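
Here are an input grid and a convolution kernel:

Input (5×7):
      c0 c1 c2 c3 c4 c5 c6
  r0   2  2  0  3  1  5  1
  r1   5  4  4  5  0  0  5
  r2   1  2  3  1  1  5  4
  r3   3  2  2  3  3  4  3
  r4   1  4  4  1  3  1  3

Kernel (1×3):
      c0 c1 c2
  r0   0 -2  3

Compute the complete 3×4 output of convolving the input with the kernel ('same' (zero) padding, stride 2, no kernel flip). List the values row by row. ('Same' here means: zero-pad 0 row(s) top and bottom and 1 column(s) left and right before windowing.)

Output[0,0]: The receptive field on the zero-padded input at this output position is [0 2 2]. Elementwise product with the kernel and sum: 2·-2 + 2·3.
Output[0,1]: The receptive field on the zero-padded input at this output position is [2 0 3]. Elementwise product with the kernel and sum: 0·-2 + 3·3.

2 9 13 -2
4 -3 13 -8
10 -5 -3 -6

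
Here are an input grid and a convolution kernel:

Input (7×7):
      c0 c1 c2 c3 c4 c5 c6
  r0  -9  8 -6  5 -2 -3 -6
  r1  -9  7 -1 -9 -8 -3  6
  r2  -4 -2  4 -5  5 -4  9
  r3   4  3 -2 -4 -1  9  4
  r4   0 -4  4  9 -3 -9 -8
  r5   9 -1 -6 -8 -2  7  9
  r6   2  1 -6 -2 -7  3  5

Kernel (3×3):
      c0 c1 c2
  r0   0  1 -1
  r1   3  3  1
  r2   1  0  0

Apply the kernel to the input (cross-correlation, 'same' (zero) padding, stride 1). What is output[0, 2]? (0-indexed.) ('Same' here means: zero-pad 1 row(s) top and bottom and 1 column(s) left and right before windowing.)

18

The receptive field on the zero-padded input at this output position is [0 0 0 / 8 -6 5 / 7 -1 -9]. Elementwise product with the kernel and sum: 0·1 + 0·-1 + 8·3 + -6·3 + 5·1 + 7·1.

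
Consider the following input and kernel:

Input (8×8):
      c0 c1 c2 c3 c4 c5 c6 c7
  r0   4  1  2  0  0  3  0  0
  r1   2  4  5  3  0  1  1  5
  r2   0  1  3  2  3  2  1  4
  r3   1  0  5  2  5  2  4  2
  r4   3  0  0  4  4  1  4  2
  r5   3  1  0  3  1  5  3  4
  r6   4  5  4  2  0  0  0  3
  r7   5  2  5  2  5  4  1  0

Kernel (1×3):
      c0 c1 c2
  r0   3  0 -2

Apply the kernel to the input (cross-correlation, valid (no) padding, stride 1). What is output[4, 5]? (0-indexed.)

-1

The receptive field on the input at this output position is [1 4 2]. Elementwise product with the kernel and sum: 1·3 + 2·-2.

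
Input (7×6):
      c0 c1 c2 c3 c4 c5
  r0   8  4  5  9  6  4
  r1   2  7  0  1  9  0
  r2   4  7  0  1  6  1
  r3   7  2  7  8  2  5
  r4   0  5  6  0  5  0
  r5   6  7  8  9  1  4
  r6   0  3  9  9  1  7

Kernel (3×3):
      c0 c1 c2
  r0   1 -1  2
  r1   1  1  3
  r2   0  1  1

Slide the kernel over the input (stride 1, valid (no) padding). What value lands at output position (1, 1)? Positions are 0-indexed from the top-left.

34

The receptive field on the input at this output position is [7 0 1 / 7 0 1 / 2 7 8]. Elementwise product with the kernel and sum: 7·1 + 0·-1 + 1·2 + 7·1 + 0·1 + 1·3 + 7·1 + 8·1.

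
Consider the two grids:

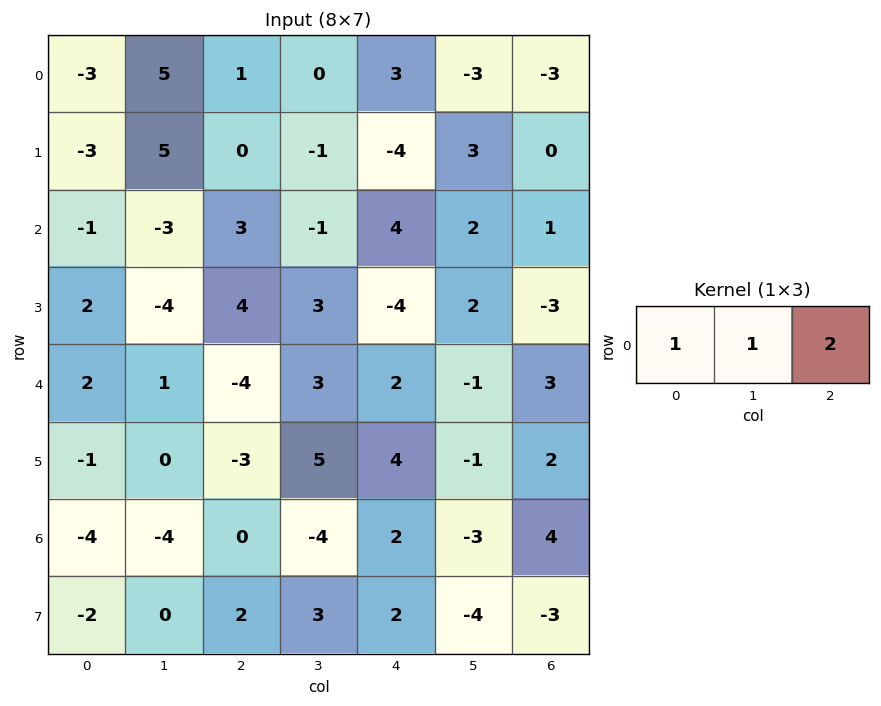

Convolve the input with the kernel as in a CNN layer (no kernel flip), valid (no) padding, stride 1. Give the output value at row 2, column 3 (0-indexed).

The receptive field on the input at this output position is [-1 4 2]. Elementwise product with the kernel and sum: -1·1 + 4·1 + 2·2.

7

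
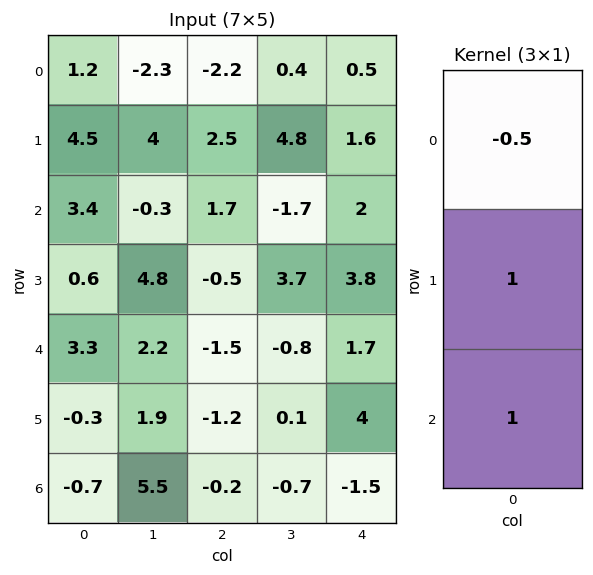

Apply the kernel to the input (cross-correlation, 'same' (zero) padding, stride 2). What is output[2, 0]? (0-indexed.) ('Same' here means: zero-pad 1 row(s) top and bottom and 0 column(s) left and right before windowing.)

2.7

The receptive field on the zero-padded input at this output position is [0.6 / 3.3 / -0.3]. Elementwise product with the kernel and sum: 0.6·-0.5 + 3.3·1 + -0.3·1.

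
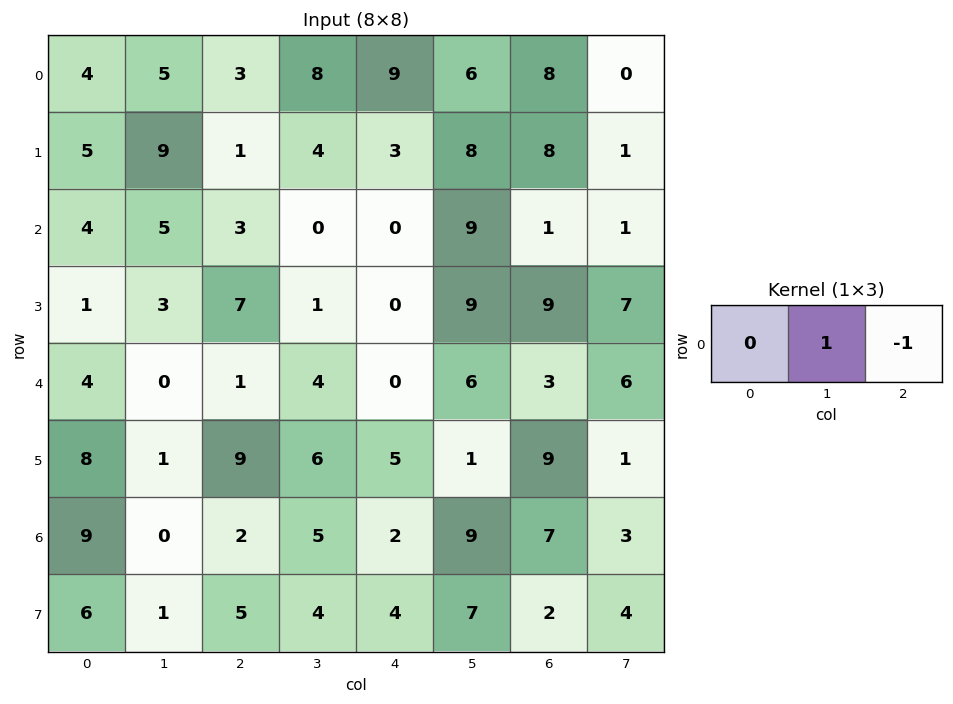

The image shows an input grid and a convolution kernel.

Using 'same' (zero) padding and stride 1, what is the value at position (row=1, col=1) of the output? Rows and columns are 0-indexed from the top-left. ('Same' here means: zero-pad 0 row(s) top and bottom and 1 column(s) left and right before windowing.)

The receptive field on the zero-padded input at this output position is [5 9 1]. Elementwise product with the kernel and sum: 9·1 + 1·-1.

8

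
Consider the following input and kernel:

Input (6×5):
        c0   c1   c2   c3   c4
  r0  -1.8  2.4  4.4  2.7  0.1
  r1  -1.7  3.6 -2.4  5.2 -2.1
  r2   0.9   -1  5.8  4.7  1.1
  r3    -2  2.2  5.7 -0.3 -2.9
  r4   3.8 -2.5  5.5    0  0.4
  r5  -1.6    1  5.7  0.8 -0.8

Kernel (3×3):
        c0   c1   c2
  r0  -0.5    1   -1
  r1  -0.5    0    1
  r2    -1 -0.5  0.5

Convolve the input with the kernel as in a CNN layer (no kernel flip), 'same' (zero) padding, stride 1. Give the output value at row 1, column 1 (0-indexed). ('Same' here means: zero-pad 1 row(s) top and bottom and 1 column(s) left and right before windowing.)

-0.15

The receptive field on the zero-padded input at this output position is [-1.8 2.4 4.4 / -1.7 3.6 -2.4 / 0.9 -1 5.8]. Elementwise product with the kernel and sum: -1.8·-0.5 + 2.4·1 + 4.4·-1 + -1.7·-0.5 + -2.4·1 + 0.9·-1 + -1·-0.5 + 5.8·0.5.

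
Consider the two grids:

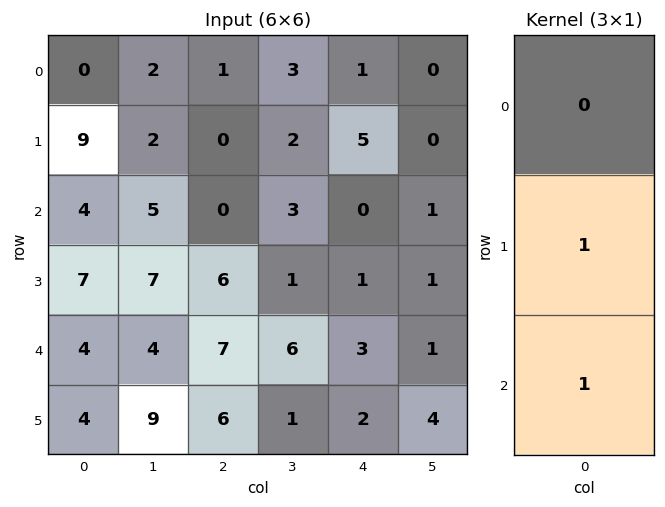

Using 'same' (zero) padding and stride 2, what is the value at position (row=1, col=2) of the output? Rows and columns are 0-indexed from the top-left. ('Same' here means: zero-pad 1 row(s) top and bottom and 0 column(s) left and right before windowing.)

The receptive field on the zero-padded input at this output position is [5 / 0 / 1]. Elementwise product with the kernel and sum: 0·1 + 1·1.

1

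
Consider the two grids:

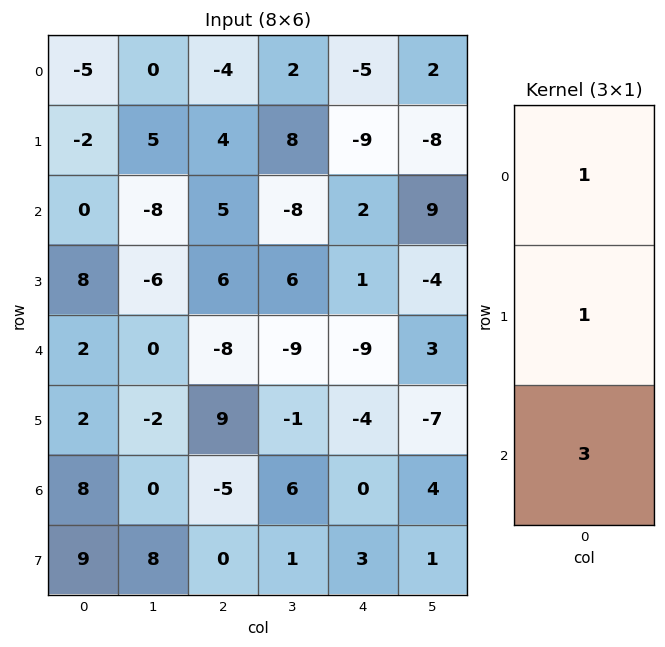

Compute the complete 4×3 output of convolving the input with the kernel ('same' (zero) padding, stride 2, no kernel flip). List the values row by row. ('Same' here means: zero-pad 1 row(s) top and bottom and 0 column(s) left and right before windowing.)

-11 8 -32
22 27 -4
16 25 -20
37 4 5

Output[0,0]: The receptive field on the zero-padded input at this output position is [0 / -5 / -2]. Elementwise product with the kernel and sum: 0·1 + -5·1 + -2·3.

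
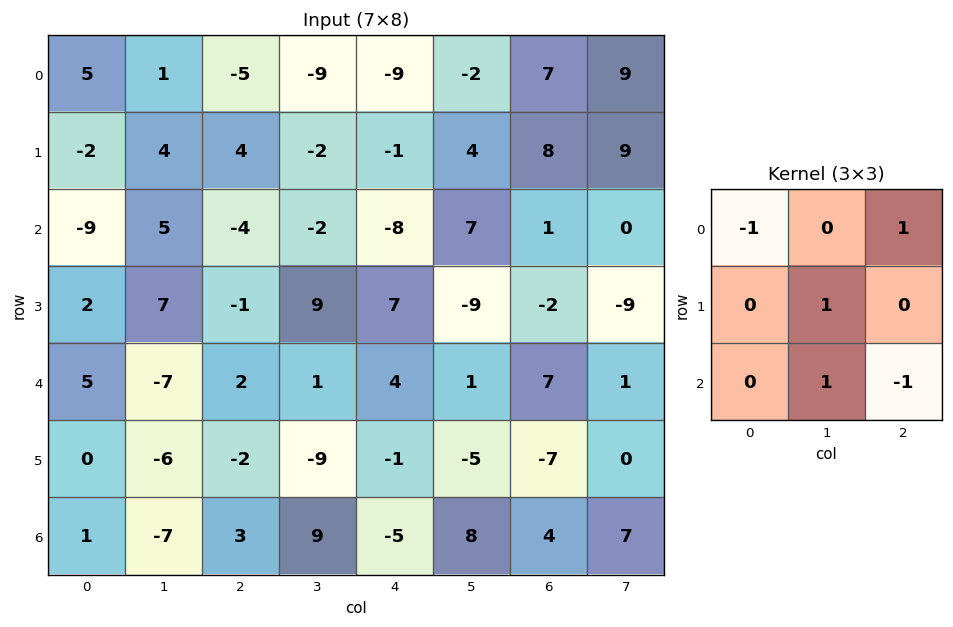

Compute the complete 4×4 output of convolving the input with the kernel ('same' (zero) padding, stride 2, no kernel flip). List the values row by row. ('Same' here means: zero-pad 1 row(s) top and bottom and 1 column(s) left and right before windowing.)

-1 1 -14 6
-10 -20 14 13
18 11 -10 0
-5 0 -1 9

Output[0,0]: The receptive field on the zero-padded input at this output position is [0 0 0 / 0 5 1 / 0 -2 4]. Elementwise product with the kernel and sum: 0·-1 + 0·1 + 5·1 + -2·1 + 4·-1.
Output[0,1]: The receptive field on the zero-padded input at this output position is [0 0 0 / 1 -5 -9 / 4 4 -2]. Elementwise product with the kernel and sum: 0·-1 + 0·1 + -5·1 + 4·1 + -2·-1.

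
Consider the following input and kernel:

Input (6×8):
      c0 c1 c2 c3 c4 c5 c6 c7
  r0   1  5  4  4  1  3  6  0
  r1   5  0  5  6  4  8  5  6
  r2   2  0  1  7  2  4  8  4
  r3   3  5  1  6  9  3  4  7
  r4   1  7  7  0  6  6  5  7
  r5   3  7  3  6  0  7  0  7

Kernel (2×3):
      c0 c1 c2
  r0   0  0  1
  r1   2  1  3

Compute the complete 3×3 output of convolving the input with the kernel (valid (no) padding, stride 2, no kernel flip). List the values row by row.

Output[0,0]: The receptive field on the input at this output position is [1 5 4 / 5 0 5]. Elementwise product with the kernel and sum: 4·1 + 5·2 + 0·1 + 5·3.
Output[0,1]: The receptive field on the input at this output position is [4 4 1 / 5 6 4]. Elementwise product with the kernel and sum: 1·1 + 5·2 + 6·1 + 4·3.

29 29 37
15 37 41
29 18 12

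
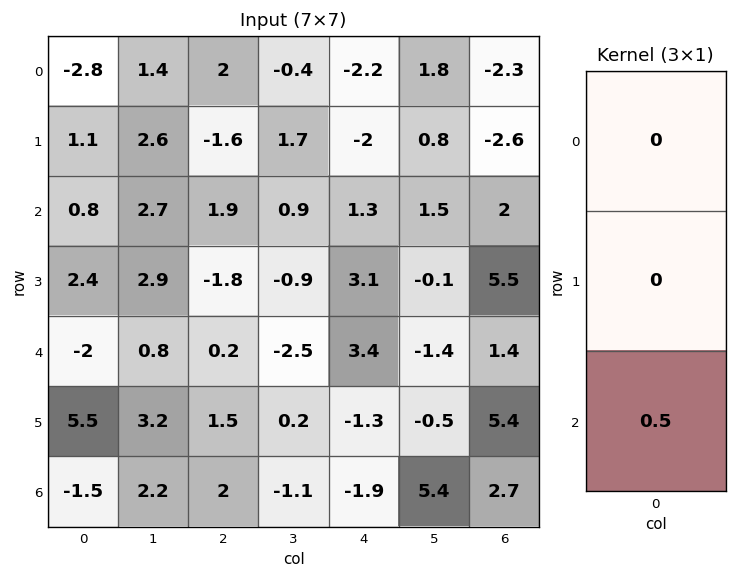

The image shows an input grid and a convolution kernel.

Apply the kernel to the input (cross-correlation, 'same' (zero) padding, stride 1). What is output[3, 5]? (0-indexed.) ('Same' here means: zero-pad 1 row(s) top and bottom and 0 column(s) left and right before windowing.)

-0.7

The receptive field on the zero-padded input at this output position is [1.5 / -0.1 / -1.4]. Elementwise product with the kernel and sum: -1.4·0.5.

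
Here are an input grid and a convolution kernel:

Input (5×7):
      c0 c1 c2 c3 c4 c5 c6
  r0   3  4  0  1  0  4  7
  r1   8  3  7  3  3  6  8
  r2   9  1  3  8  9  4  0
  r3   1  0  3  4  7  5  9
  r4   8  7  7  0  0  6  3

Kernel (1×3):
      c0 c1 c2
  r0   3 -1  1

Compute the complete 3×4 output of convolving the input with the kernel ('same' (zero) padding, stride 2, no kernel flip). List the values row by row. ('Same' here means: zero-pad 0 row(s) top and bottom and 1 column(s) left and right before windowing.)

1 13 7 5
-8 8 19 12
-1 14 6 15

Output[0,0]: The receptive field on the zero-padded input at this output position is [0 3 4]. Elementwise product with the kernel and sum: 0·3 + 3·-1 + 4·1.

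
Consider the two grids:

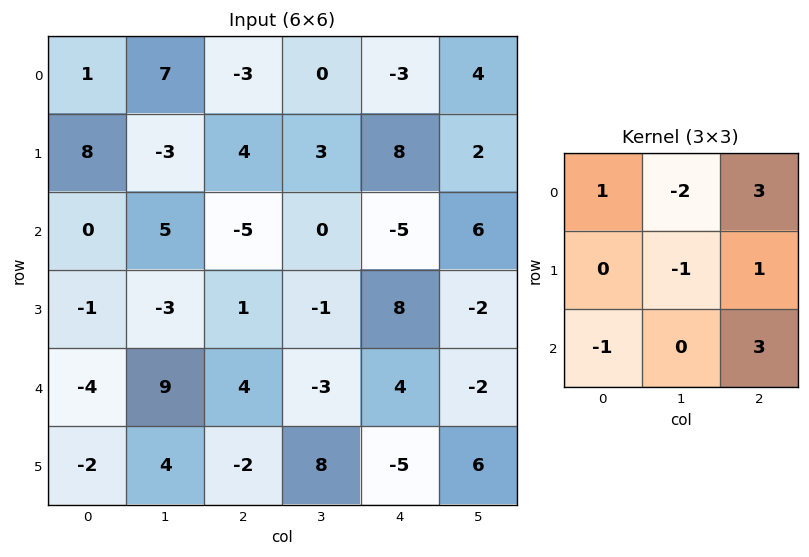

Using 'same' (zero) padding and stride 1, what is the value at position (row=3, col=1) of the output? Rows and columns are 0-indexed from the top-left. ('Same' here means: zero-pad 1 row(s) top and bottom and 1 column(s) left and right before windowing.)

The receptive field on the zero-padded input at this output position is [0 5 -5 / -1 -3 1 / -4 9 4]. Elementwise product with the kernel and sum: 0·1 + 5·-2 + -5·3 + -3·-1 + 1·1 + -4·-1 + 4·3.

-5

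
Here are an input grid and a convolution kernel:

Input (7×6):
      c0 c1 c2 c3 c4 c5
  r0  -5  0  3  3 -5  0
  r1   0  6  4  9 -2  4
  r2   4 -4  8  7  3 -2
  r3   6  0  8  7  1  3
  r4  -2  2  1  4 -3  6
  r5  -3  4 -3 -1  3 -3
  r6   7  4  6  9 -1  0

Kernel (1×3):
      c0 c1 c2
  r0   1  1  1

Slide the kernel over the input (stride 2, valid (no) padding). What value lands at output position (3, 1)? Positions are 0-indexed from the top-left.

The receptive field on the input at this output position is [6 9 -1]. Elementwise product with the kernel and sum: 6·1 + 9·1 + -1·1.

14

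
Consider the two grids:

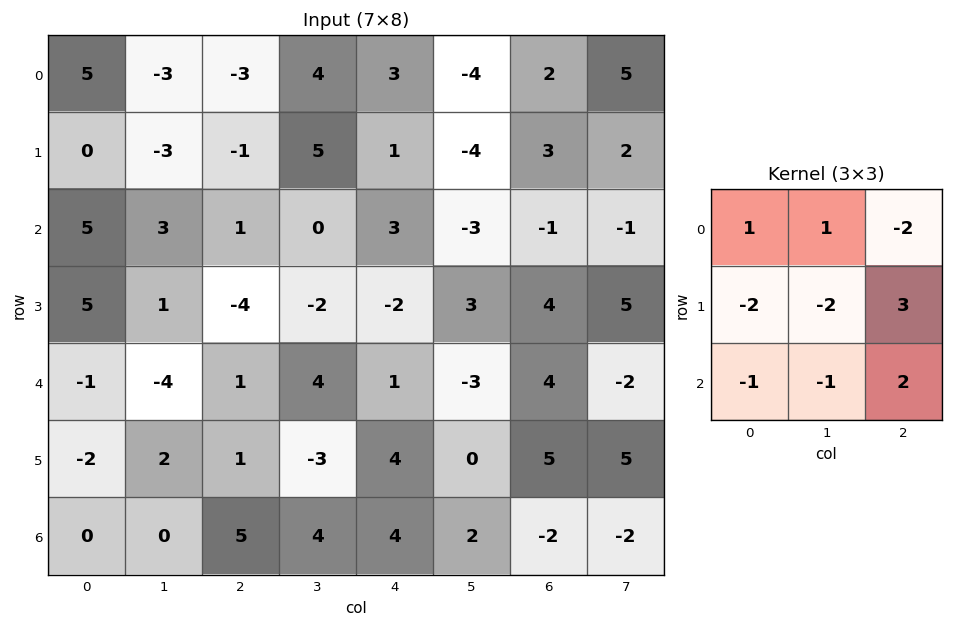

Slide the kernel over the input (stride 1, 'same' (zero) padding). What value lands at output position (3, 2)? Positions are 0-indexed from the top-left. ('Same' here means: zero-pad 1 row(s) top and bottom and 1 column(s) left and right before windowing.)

The receptive field on the zero-padded input at this output position is [3 1 0 / 1 -4 -2 / -4 1 4]. Elementwise product with the kernel and sum: 3·1 + 1·1 + 0·-2 + 1·-2 + -4·-2 + -2·3 + -4·-1 + 1·-1 + 4·2.

15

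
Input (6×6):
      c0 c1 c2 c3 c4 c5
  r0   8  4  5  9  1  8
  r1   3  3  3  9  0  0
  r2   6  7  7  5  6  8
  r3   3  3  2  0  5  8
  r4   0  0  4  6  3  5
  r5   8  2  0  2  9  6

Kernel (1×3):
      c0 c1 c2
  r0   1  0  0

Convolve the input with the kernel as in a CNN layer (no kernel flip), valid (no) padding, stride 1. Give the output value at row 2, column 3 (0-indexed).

The receptive field on the input at this output position is [5 6 8]. Elementwise product with the kernel and sum: 5·1.

5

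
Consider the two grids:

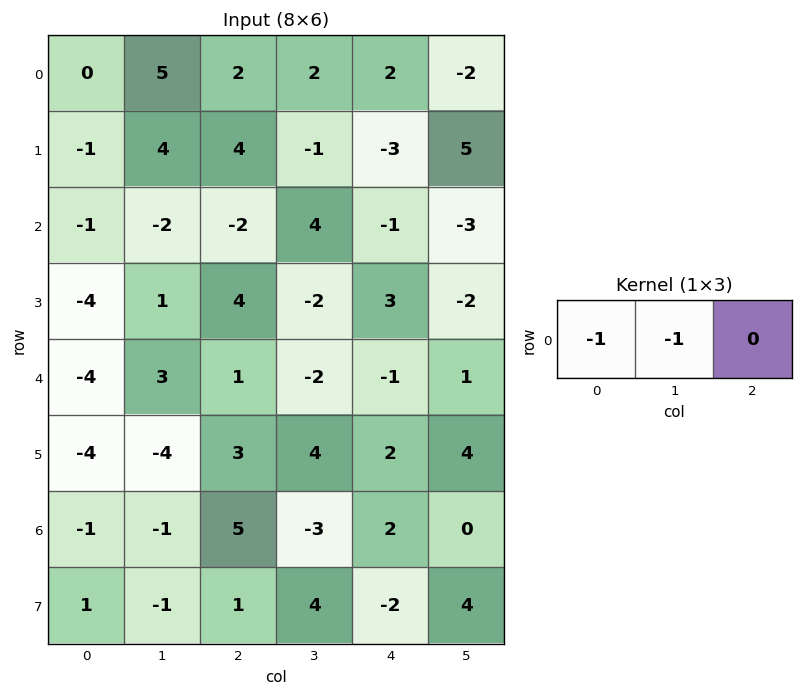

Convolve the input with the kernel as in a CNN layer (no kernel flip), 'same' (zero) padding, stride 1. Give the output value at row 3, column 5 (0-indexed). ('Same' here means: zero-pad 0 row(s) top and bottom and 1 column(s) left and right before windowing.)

-1

The receptive field on the zero-padded input at this output position is [3 -2 0]. Elementwise product with the kernel and sum: 3·-1 + -2·-1.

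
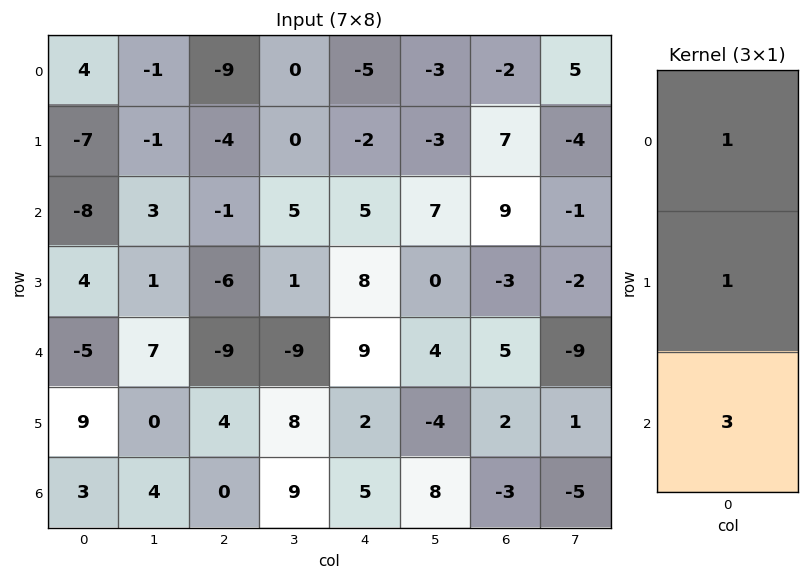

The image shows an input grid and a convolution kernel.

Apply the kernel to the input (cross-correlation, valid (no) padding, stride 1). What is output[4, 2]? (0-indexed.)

The receptive field on the input at this output position is [-9 / 4 / 0]. Elementwise product with the kernel and sum: -9·1 + 4·1 + 0·3.

-5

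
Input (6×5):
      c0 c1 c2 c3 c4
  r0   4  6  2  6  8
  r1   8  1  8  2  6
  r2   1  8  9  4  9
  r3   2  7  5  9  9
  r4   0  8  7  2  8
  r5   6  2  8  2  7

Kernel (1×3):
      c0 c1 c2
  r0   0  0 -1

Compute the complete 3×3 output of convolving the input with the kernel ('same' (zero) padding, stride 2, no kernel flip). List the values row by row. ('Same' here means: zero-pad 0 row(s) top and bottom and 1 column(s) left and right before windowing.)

Output[0,0]: The receptive field on the zero-padded input at this output position is [0 4 6]. Elementwise product with the kernel and sum: 6·-1.

-6 -6 0
-8 -4 0
-8 -2 0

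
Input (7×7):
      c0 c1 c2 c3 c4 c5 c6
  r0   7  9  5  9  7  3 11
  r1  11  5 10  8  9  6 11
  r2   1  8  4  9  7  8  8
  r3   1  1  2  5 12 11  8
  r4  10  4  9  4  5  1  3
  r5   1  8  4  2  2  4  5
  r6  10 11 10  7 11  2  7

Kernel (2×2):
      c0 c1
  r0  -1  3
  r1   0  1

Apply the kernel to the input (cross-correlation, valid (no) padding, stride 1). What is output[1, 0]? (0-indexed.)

12

The receptive field on the input at this output position is [11 5 / 1 8]. Elementwise product with the kernel and sum: 11·-1 + 5·3 + 8·1.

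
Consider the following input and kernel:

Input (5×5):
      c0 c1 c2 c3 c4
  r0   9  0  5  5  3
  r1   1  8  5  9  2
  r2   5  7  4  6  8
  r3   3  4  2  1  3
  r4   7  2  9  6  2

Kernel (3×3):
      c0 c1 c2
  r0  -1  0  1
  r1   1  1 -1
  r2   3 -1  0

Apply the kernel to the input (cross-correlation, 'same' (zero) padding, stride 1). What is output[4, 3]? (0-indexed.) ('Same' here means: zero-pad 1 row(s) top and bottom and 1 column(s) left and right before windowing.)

The receptive field on the zero-padded input at this output position is [2 1 3 / 9 6 2 / 0 0 0]. Elementwise product with the kernel and sum: 2·-1 + 3·1 + 9·1 + 6·1 + 2·-1 + 0·3 + 0·-1.

14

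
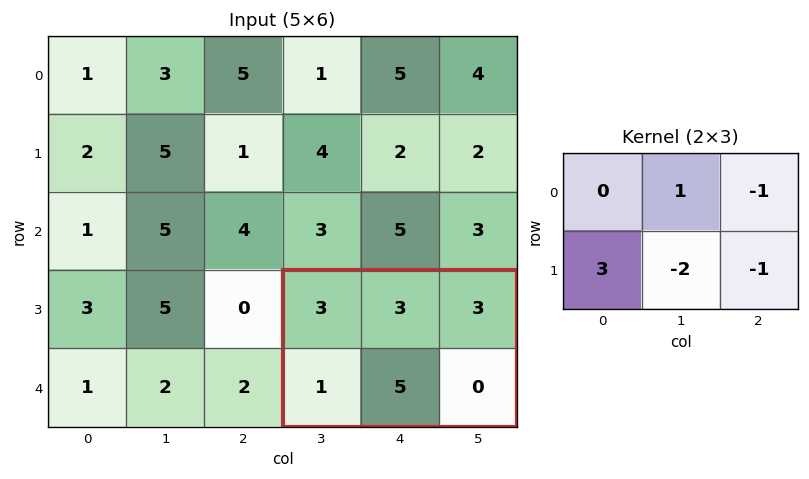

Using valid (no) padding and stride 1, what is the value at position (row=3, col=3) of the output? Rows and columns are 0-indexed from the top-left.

-7

The receptive field on the input at this output position is [3 3 3 / 1 5 0]. Elementwise product with the kernel and sum: 3·1 + 3·-1 + 1·3 + 5·-2 + 0·-1.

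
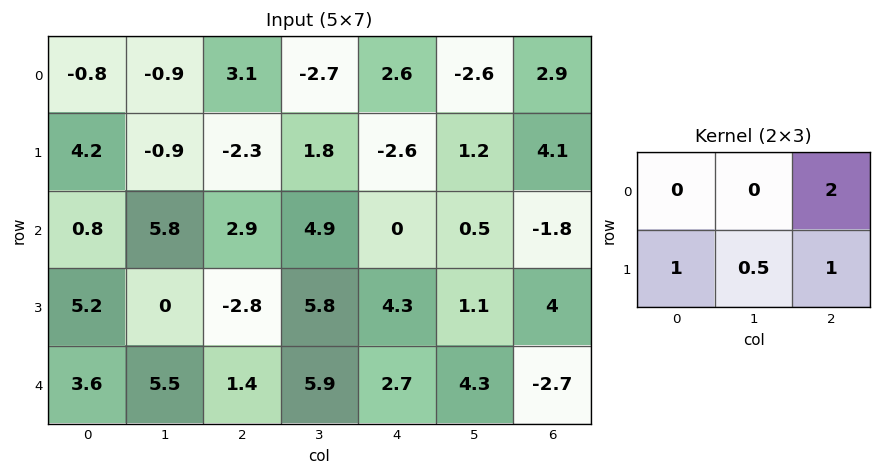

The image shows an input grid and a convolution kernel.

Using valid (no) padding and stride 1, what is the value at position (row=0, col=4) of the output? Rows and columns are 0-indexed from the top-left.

The receptive field on the input at this output position is [2.6 -2.6 2.9 / -2.6 1.2 4.1]. Elementwise product with the kernel and sum: 2.9·2 + -2.6·1 + 1.2·0.5 + 4.1·1.

7.9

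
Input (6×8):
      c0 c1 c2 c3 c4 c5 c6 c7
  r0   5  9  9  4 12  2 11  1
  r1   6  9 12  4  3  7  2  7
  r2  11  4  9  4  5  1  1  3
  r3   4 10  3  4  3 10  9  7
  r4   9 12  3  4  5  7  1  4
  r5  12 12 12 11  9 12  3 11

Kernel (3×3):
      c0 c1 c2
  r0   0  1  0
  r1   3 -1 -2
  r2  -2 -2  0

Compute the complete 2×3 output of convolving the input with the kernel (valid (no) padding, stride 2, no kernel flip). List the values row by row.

-36 4 -12
-42 -11 -42

Output[0,0]: The receptive field on the input at this output position is [5 9 9 / 6 9 12 / 11 4 9]. Elementwise product with the kernel and sum: 9·1 + 6·3 + 9·-1 + 12·-2 + 11·-2 + 4·-2.
Output[0,1]: The receptive field on the input at this output position is [9 4 12 / 12 4 3 / 9 4 5]. Elementwise product with the kernel and sum: 4·1 + 12·3 + 4·-1 + 3·-2 + 9·-2 + 4·-2.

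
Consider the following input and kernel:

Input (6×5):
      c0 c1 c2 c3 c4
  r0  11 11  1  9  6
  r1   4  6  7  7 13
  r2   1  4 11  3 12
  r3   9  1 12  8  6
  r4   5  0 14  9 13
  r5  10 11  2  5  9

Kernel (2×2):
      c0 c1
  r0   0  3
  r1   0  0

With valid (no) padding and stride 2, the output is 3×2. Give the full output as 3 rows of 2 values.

33 27
12 9
0 27

Output[0,0]: The receptive field on the input at this output position is [11 11 / 4 6]. Elementwise product with the kernel and sum: 11·3.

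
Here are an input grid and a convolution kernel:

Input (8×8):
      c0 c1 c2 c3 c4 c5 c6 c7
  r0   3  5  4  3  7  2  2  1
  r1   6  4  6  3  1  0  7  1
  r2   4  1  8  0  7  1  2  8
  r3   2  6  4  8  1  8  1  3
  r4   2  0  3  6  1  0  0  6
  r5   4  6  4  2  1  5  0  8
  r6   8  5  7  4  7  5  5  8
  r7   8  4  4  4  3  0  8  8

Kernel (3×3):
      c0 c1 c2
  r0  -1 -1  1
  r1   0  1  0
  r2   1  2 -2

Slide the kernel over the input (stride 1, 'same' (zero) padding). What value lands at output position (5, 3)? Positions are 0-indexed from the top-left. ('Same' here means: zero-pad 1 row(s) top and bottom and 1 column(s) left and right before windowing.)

-5

The receptive field on the zero-padded input at this output position is [3 6 1 / 4 2 1 / 7 4 7]. Elementwise product with the kernel and sum: 3·-1 + 6·-1 + 1·1 + 2·1 + 7·1 + 4·2 + 7·-2.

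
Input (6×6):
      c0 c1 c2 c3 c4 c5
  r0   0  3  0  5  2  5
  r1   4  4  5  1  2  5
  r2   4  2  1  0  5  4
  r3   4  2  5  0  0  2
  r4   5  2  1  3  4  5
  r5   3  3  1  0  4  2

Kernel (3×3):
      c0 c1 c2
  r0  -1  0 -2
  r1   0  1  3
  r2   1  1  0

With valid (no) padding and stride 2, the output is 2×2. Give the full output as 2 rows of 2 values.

25 4
18 -7

Output[0,0]: The receptive field on the input at this output position is [0 3 0 / 4 4 5 / 4 2 1]. Elementwise product with the kernel and sum: 0·-1 + 0·-2 + 4·1 + 5·3 + 4·1 + 2·1.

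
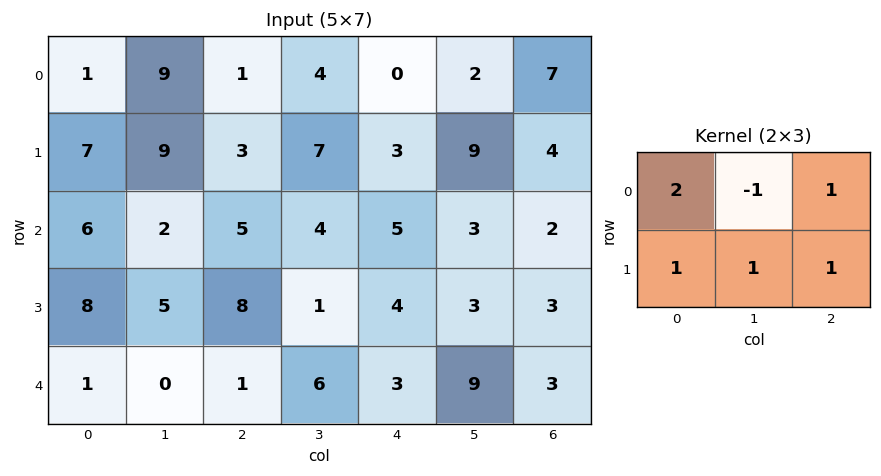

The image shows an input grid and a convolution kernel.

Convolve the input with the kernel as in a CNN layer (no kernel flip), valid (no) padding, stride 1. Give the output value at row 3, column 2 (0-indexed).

The receptive field on the input at this output position is [8 1 4 / 1 6 3]. Elementwise product with the kernel and sum: 8·2 + 1·-1 + 4·1 + 1·1 + 6·1 + 3·1.

29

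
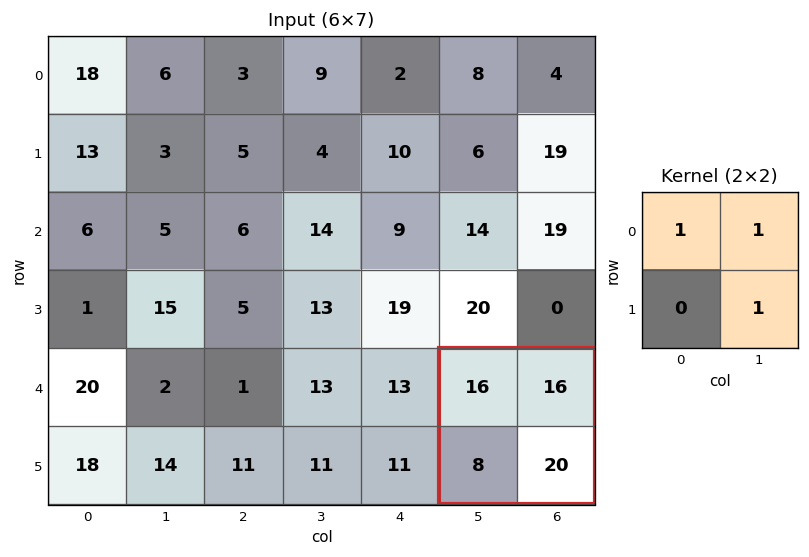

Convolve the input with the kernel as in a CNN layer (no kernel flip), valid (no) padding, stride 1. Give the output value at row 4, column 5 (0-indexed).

52

The receptive field on the input at this output position is [16 16 / 8 20]. Elementwise product with the kernel and sum: 16·1 + 16·1 + 20·1.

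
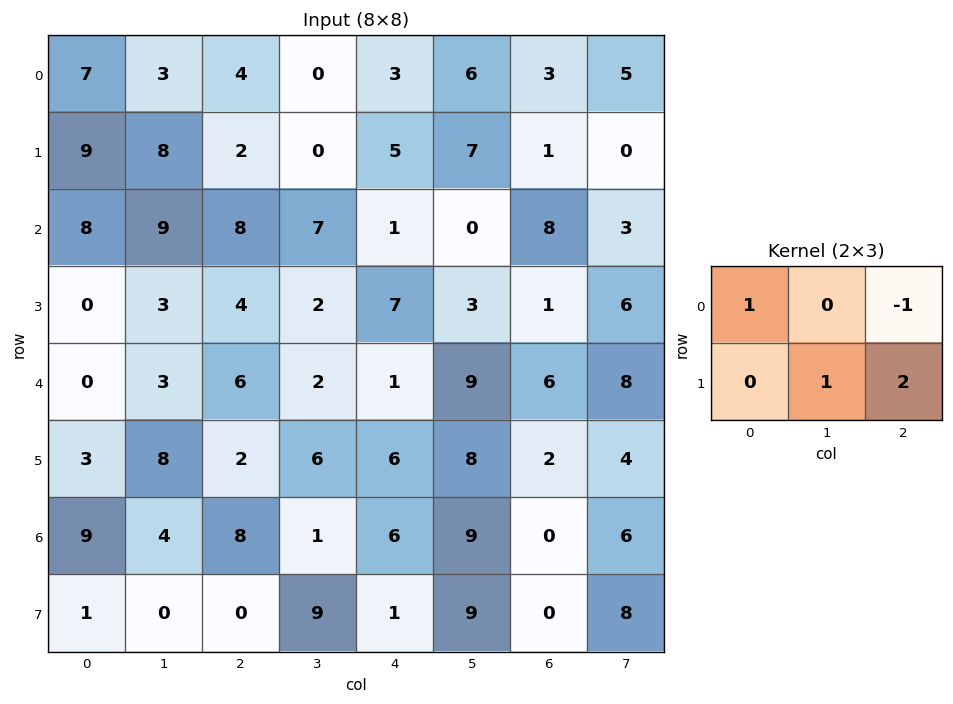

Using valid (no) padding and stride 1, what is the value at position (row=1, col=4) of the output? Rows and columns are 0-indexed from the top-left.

20

The receptive field on the input at this output position is [5 7 1 / 1 0 8]. Elementwise product with the kernel and sum: 5·1 + 1·-1 + 0·1 + 8·2.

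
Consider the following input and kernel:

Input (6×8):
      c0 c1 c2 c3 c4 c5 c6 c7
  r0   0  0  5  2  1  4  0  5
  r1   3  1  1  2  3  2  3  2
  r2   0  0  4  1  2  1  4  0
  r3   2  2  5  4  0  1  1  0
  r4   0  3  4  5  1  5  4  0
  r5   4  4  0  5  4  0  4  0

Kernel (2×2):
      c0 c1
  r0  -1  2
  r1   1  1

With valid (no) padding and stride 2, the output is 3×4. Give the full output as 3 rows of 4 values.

4 2 12 15
4 7 1 -3
14 11 13 0

Output[0,0]: The receptive field on the input at this output position is [0 0 / 3 1]. Elementwise product with the kernel and sum: 0·-1 + 0·2 + 3·1 + 1·1.
Output[0,1]: The receptive field on the input at this output position is [5 2 / 1 2]. Elementwise product with the kernel and sum: 5·-1 + 2·2 + 1·1 + 2·1.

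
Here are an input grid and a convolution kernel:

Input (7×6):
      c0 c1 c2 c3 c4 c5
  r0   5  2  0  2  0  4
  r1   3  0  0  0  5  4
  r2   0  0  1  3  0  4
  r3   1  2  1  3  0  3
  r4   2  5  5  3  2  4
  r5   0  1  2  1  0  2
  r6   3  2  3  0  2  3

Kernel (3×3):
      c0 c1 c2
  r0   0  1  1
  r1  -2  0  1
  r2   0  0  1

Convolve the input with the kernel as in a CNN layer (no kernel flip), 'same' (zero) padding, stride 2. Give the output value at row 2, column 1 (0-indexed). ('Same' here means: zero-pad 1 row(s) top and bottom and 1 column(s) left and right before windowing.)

The receptive field on the zero-padded input at this output position is [2 1 3 / 5 5 3 / 1 2 1]. Elementwise product with the kernel and sum: 1·1 + 3·1 + 5·-2 + 3·1 + 1·1.

-2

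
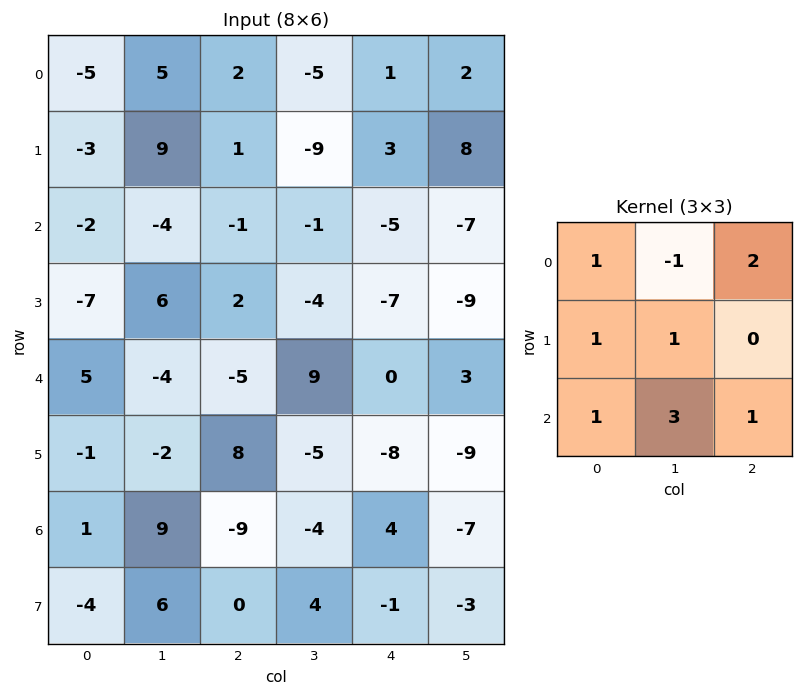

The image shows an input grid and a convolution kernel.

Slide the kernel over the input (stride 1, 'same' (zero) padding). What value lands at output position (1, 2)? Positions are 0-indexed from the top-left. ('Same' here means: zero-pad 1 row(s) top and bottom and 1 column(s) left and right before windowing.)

-5

The receptive field on the zero-padded input at this output position is [5 2 -5 / 9 1 -9 / -4 -1 -1]. Elementwise product with the kernel and sum: 5·1 + 2·-1 + -5·2 + 9·1 + 1·1 + -4·1 + -1·3 + -1·1.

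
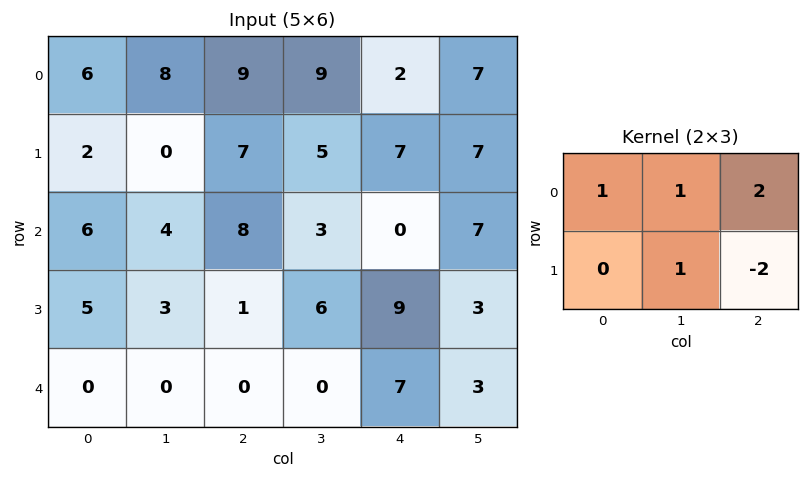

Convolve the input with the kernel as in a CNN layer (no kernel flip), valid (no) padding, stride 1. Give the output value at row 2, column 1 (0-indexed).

The receptive field on the input at this output position is [4 8 3 / 3 1 6]. Elementwise product with the kernel and sum: 4·1 + 8·1 + 3·2 + 1·1 + 6·-2.

7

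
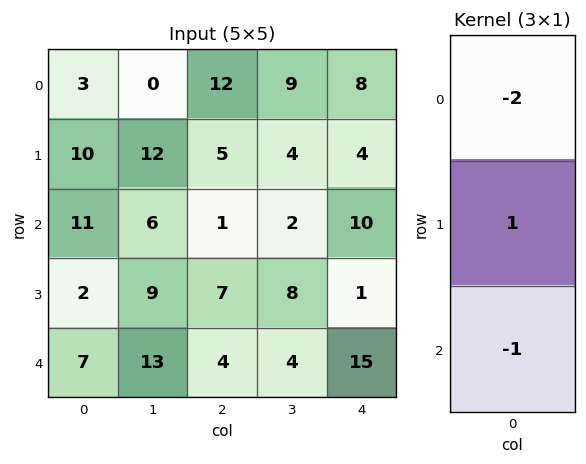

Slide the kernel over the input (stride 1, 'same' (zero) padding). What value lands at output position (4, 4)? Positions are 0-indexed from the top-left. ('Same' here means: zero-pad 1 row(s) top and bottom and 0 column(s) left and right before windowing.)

13

The receptive field on the zero-padded input at this output position is [1 / 15 / 0]. Elementwise product with the kernel and sum: 1·-2 + 15·1 + 0·-1.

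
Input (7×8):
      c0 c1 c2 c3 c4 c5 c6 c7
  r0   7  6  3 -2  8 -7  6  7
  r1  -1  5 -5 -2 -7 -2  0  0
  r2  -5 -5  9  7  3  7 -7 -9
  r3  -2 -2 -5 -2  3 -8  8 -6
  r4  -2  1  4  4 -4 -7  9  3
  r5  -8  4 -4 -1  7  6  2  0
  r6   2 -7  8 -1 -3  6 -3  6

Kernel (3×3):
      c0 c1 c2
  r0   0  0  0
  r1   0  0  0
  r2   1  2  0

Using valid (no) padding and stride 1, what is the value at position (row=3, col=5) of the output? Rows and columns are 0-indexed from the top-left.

The receptive field on the input at this output position is [-8 8 -6 / -7 9 3 / 6 2 0]. Elementwise product with the kernel and sum: 6·1 + 2·2.

10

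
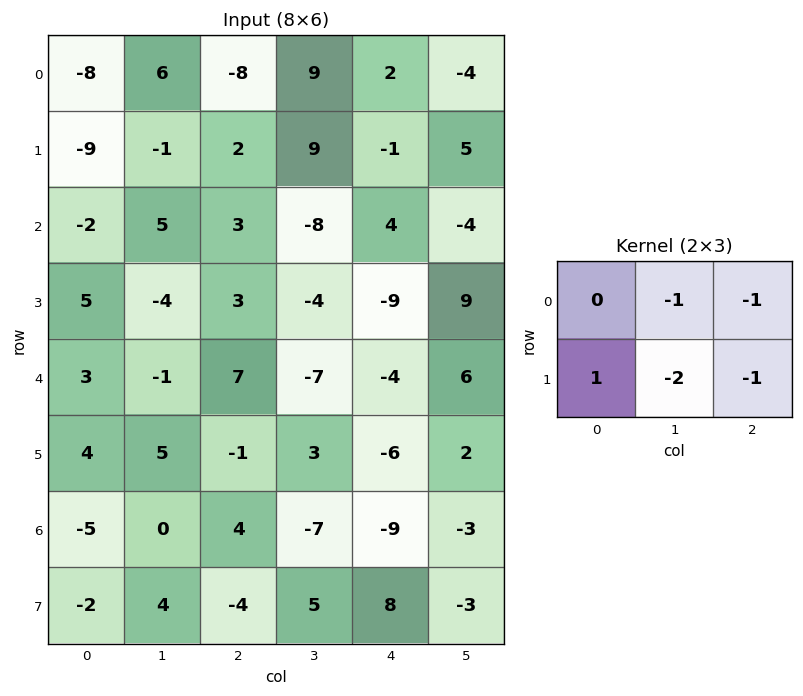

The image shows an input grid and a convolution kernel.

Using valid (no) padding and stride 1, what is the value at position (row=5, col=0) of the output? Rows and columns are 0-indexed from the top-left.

The receptive field on the input at this output position is [4 5 -1 / -5 0 4]. Elementwise product with the kernel and sum: 5·-1 + -1·-1 + -5·1 + 0·-2 + 4·-1.

-13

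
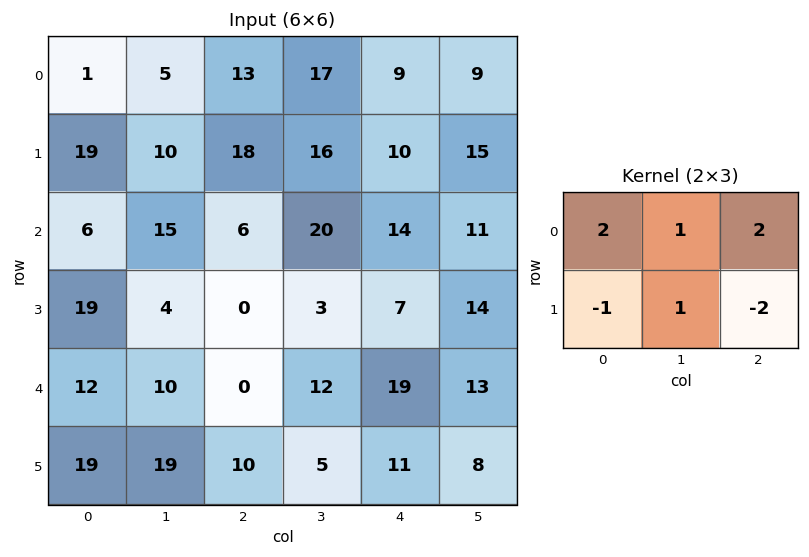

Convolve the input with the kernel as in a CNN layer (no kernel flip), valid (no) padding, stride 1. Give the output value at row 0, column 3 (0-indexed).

The receptive field on the input at this output position is [17 9 9 / 16 10 15]. Elementwise product with the kernel and sum: 17·2 + 9·1 + 9·2 + 16·-1 + 10·1 + 15·-2.

25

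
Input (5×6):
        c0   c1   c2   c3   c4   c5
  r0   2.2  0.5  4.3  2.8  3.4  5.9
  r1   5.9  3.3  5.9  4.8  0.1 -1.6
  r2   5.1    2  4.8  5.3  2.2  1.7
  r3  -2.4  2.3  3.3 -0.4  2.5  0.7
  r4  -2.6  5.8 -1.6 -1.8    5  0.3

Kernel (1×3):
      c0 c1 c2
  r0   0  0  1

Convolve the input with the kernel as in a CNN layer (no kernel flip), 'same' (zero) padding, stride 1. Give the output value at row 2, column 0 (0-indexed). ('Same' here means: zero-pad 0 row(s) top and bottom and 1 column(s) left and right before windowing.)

2

The receptive field on the zero-padded input at this output position is [0 5.1 2]. Elementwise product with the kernel and sum: 2·1.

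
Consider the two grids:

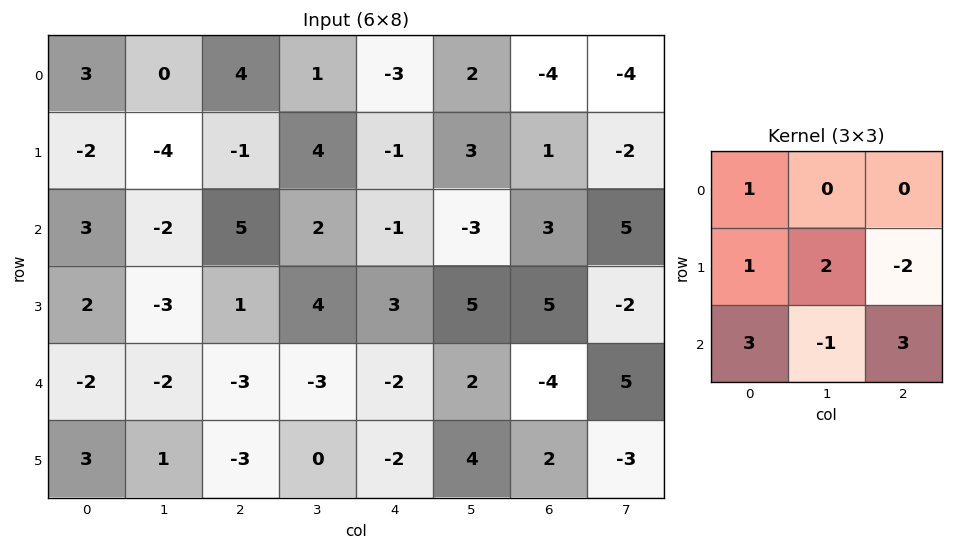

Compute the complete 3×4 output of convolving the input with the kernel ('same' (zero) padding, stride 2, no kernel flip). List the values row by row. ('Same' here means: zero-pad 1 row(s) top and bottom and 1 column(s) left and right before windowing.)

Output[0,0]: The receptive field on the zero-padded input at this output position is [0 0 0 / 0 3 0 / 0 -2 -4]. Elementwise product with the kernel and sum: 0·1 + 0·1 + 3·2 + 0·-2 + 0·3 + -2·-1 + -4·3.

-4 7 13 4
-1 2 34 0
0 1 7 -10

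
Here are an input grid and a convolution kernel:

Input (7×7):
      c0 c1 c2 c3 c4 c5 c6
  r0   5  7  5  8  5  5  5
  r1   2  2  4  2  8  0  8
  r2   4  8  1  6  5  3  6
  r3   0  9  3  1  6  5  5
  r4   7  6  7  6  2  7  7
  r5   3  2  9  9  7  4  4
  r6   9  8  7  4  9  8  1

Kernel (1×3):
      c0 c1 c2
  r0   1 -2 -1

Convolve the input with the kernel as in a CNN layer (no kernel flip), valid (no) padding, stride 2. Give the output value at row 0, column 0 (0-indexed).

The receptive field on the input at this output position is [5 7 5]. Elementwise product with the kernel and sum: 5·1 + 7·-2 + 5·-1.

-14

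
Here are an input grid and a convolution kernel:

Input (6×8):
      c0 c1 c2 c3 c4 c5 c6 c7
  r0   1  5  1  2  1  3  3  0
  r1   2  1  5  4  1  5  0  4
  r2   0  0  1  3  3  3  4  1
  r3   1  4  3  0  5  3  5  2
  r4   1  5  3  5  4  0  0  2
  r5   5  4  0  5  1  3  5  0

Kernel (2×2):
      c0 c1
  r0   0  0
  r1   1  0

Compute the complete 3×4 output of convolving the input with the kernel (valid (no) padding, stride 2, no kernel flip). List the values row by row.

2 5 1 0
1 3 5 5
5 0 1 5

Output[0,0]: The receptive field on the input at this output position is [1 5 / 2 1]. Elementwise product with the kernel and sum: 2·1.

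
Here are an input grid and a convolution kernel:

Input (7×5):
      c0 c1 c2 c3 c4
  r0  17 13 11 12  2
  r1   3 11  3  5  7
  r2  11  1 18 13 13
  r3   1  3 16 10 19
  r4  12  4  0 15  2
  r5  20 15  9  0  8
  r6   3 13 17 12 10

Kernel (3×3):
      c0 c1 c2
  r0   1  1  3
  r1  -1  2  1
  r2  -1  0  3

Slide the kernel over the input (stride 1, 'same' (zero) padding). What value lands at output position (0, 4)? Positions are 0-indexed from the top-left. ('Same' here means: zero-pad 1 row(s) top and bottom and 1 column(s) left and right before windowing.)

The receptive field on the zero-padded input at this output position is [0 0 0 / 12 2 0 / 5 7 0]. Elementwise product with the kernel and sum: 0·1 + 0·1 + 0·3 + 12·-1 + 2·2 + 0·1 + 5·-1 + 0·3.

-13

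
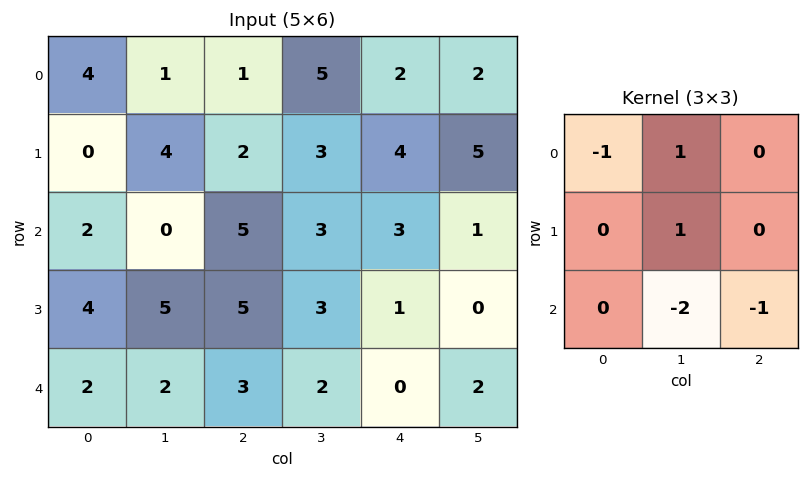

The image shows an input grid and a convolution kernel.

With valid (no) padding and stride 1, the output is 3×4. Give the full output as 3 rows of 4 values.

Output[0,0]: The receptive field on the input at this output position is [4 1 1 / 0 4 2 / 2 0 5]. Elementwise product with the kernel and sum: 4·-1 + 1·1 + 4·1 + 0·-2 + 5·-1.
Output[0,1]: The receptive field on the input at this output position is [1 1 5 / 4 2 3 / 0 5 3]. Elementwise product with the kernel and sum: 1·-1 + 1·1 + 2·1 + 5·-2 + 3·-1.

-4 -11 -2 -6
-11 -10 -3 2
-4 2 -3 -1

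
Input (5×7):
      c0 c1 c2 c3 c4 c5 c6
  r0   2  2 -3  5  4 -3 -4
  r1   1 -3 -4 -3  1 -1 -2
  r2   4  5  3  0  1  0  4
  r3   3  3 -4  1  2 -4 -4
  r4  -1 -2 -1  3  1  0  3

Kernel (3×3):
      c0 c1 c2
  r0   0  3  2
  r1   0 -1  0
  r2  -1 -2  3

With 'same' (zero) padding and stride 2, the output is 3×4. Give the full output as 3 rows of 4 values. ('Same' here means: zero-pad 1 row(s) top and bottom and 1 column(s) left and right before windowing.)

-13 5 -6 9
-4 -13 -17 2
16 -9 -3 -15

Output[0,0]: The receptive field on the zero-padded input at this output position is [0 0 0 / 0 2 2 / 0 1 -3]. Elementwise product with the kernel and sum: 0·3 + 0·2 + 2·-1 + 0·-1 + 1·-2 + -3·3.
Output[0,1]: The receptive field on the zero-padded input at this output position is [0 0 0 / 2 -3 5 / -3 -4 -3]. Elementwise product with the kernel and sum: 0·3 + 0·2 + -3·-1 + -3·-1 + -4·-2 + -3·3.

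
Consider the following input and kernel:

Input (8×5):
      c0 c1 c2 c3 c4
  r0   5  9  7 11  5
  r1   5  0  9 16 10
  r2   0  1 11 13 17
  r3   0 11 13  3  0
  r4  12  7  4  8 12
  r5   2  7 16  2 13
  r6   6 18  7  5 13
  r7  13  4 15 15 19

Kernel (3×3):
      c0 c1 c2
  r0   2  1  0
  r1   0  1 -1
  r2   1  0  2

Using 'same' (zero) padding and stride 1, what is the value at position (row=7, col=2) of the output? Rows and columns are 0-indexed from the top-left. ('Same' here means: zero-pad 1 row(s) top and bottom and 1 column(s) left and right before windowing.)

43

The receptive field on the zero-padded input at this output position is [18 7 5 / 4 15 15 / 0 0 0]. Elementwise product with the kernel and sum: 18·2 + 7·1 + 15·1 + 15·-1 + 0·1 + 0·2.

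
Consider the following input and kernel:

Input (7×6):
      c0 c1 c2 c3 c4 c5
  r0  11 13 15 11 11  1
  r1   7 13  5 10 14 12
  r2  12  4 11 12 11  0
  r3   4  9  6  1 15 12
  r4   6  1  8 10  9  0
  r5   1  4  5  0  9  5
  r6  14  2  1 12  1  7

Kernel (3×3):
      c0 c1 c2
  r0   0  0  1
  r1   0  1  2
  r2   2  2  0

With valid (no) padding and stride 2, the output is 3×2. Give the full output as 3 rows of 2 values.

70 95
46 78
54 53

Output[0,0]: The receptive field on the input at this output position is [11 13 15 / 7 13 5 / 12 4 11]. Elementwise product with the kernel and sum: 15·1 + 13·1 + 5·2 + 12·2 + 4·2.
Output[0,1]: The receptive field on the input at this output position is [15 11 11 / 5 10 14 / 11 12 11]. Elementwise product with the kernel and sum: 11·1 + 10·1 + 14·2 + 11·2 + 12·2.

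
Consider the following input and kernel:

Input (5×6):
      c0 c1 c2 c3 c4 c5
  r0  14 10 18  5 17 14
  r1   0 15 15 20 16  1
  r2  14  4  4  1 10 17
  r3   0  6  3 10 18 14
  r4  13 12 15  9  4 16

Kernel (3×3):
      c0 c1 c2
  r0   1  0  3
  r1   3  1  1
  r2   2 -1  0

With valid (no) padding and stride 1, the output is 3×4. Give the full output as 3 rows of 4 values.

Output[0,0]: The receptive field on the input at this output position is [14 10 18 / 0 15 15 / 14 4 4]. Elementwise product with the kernel and sum: 14·1 + 18·3 + 0·3 + 15·1 + 15·1 + 14·2 + 4·-1.
Output[0,1]: The receptive field on the input at this output position is [10 18 5 / 15 15 20 / 4 4 1]. Elementwise product with the kernel and sum: 10·1 + 5·3 + 15·3 + 15·1 + 20·1 + 4·2 + 4·-1.

122 109 157 116
89 101 82 55
49 47 92 128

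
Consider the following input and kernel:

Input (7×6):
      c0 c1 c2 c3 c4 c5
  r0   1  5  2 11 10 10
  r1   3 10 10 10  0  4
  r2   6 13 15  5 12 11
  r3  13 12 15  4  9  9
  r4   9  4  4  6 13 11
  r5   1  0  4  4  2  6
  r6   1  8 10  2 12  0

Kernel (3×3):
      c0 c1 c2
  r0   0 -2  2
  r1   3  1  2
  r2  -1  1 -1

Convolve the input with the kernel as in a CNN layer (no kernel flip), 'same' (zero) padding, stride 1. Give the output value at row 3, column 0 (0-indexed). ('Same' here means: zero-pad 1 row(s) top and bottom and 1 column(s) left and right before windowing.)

56

The receptive field on the zero-padded input at this output position is [0 6 13 / 0 13 12 / 0 9 4]. Elementwise product with the kernel and sum: 6·-2 + 13·2 + 0·3 + 13·1 + 12·2 + 0·-1 + 9·1 + 4·-1.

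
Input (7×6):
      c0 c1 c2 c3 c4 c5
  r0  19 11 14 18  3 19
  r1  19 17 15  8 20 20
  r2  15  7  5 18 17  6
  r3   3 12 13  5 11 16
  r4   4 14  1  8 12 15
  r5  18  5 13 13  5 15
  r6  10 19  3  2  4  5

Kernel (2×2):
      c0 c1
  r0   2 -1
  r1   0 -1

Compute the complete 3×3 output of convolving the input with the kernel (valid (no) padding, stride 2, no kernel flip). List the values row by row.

Output[0,0]: The receptive field on the input at this output position is [19 11 / 19 17]. Elementwise product with the kernel and sum: 19·2 + 11·-1 + 17·-1.
Output[0,1]: The receptive field on the input at this output position is [14 18 / 15 8]. Elementwise product with the kernel and sum: 14·2 + 18·-1 + 8·-1.

10 2 -33
11 -13 12
-11 -19 -6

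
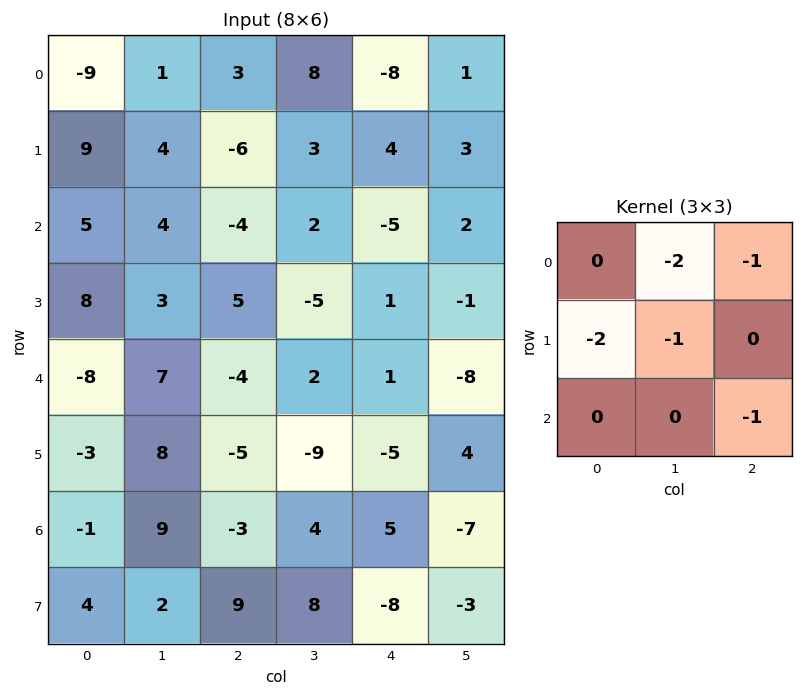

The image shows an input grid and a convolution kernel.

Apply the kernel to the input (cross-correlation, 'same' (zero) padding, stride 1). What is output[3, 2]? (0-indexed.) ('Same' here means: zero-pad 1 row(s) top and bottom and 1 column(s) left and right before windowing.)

-7

The receptive field on the zero-padded input at this output position is [4 -4 2 / 3 5 -5 / 7 -4 2]. Elementwise product with the kernel and sum: -4·-2 + 2·-1 + 3·-2 + 5·-1 + 2·-1.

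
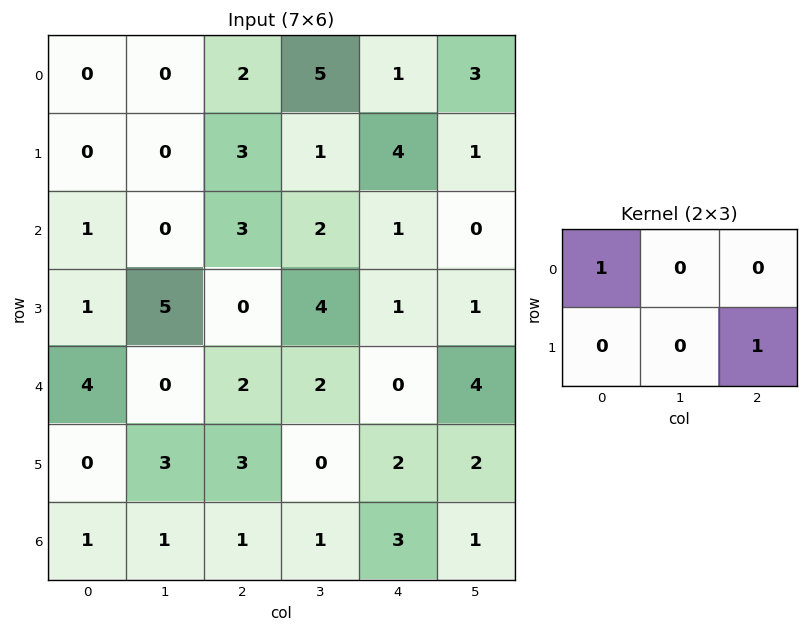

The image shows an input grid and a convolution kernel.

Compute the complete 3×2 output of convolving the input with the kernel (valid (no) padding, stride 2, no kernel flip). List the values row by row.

3 6
1 4
7 4

Output[0,0]: The receptive field on the input at this output position is [0 0 2 / 0 0 3]. Elementwise product with the kernel and sum: 0·1 + 3·1.
Output[0,1]: The receptive field on the input at this output position is [2 5 1 / 3 1 4]. Elementwise product with the kernel and sum: 2·1 + 4·1.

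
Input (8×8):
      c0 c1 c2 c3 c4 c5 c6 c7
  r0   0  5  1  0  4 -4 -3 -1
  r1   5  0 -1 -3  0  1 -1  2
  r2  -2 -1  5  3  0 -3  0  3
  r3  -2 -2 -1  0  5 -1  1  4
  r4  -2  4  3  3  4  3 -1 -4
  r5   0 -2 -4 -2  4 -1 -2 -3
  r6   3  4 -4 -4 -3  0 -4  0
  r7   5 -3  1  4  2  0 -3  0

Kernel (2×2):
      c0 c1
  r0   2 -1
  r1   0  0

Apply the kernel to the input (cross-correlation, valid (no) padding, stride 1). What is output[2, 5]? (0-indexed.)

The receptive field on the input at this output position is [-3 0 / -1 1]. Elementwise product with the kernel and sum: -3·2 + 0·-1.

-6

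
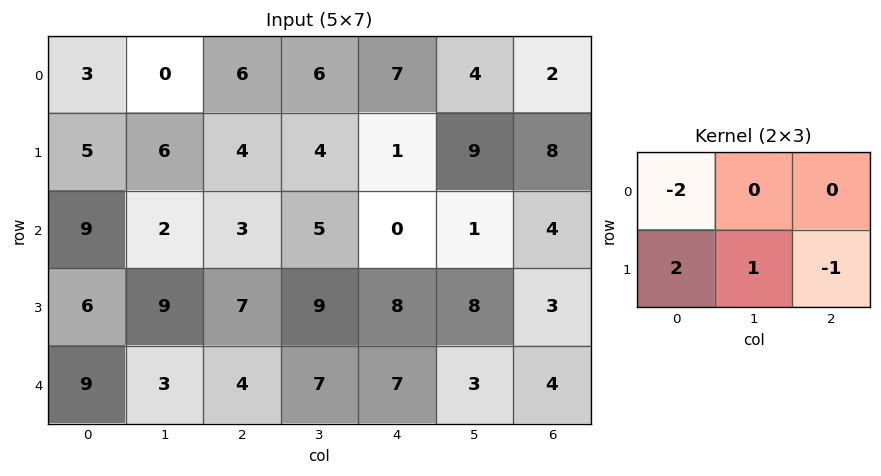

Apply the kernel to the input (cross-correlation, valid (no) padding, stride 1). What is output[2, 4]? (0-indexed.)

The receptive field on the input at this output position is [0 1 4 / 8 8 3]. Elementwise product with the kernel and sum: 0·-2 + 8·2 + 8·1 + 3·-1.

21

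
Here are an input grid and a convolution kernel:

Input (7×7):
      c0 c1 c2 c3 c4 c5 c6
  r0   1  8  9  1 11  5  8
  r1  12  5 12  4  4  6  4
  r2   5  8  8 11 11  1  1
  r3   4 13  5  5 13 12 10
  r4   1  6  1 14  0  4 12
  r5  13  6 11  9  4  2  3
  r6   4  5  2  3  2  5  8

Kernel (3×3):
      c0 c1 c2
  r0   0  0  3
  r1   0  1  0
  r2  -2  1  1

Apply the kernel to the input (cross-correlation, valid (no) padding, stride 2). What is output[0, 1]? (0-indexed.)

43

The receptive field on the input at this output position is [9 1 11 / 12 4 4 / 8 11 11]. Elementwise product with the kernel and sum: 11·3 + 4·1 + 8·-2 + 11·1 + 11·1.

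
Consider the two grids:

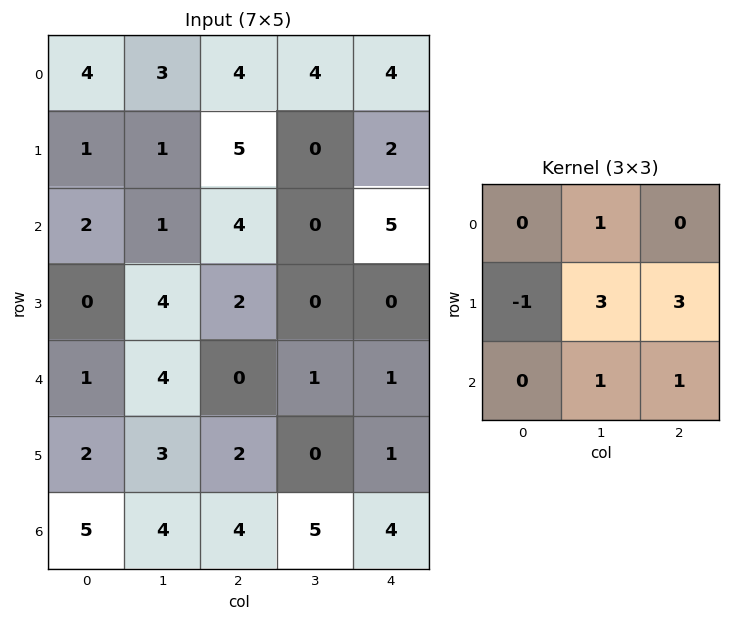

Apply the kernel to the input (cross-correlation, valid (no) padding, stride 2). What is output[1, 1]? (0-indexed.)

0

The receptive field on the input at this output position is [4 0 5 / 2 0 0 / 0 1 1]. Elementwise product with the kernel and sum: 0·1 + 2·-1 + 0·3 + 0·3 + 1·1 + 1·1.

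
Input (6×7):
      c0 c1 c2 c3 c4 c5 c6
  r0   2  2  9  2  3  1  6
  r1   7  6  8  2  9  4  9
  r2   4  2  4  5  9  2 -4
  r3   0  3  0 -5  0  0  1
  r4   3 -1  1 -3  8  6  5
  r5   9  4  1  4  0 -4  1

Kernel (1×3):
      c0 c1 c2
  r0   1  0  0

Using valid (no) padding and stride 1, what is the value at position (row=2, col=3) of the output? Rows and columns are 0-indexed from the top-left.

The receptive field on the input at this output position is [5 9 2]. Elementwise product with the kernel and sum: 5·1.

5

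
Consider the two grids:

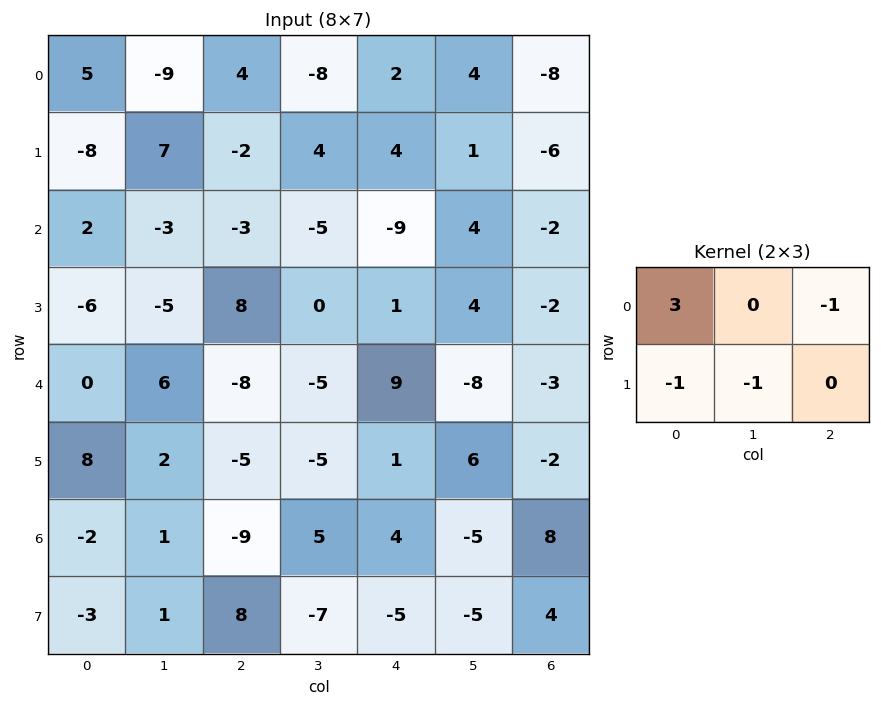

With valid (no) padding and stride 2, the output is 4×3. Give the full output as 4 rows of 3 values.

Output[0,0]: The receptive field on the input at this output position is [5 -9 4 / -8 7 -2]. Elementwise product with the kernel and sum: 5·3 + 4·-1 + -8·-1 + 7·-1.

12 8 9
20 -8 -30
-2 -23 23
5 -32 14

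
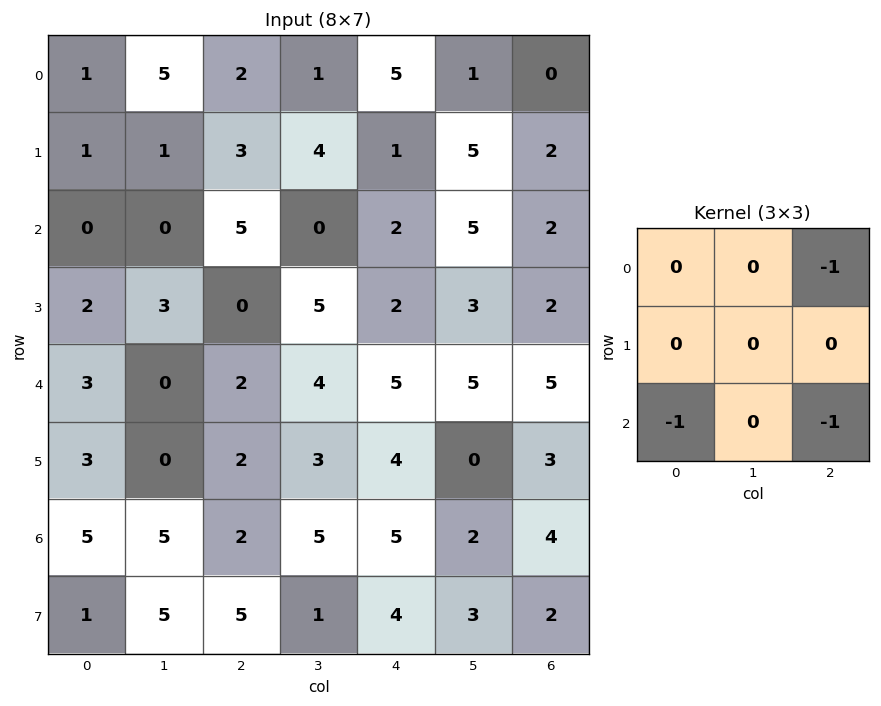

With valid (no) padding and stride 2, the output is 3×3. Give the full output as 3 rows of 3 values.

Output[0,0]: The receptive field on the input at this output position is [1 5 2 / 1 1 3 / 0 0 5]. Elementwise product with the kernel and sum: 2·-1 + 0·-1 + 5·-1.

-7 -12 -4
-10 -9 -12
-9 -12 -14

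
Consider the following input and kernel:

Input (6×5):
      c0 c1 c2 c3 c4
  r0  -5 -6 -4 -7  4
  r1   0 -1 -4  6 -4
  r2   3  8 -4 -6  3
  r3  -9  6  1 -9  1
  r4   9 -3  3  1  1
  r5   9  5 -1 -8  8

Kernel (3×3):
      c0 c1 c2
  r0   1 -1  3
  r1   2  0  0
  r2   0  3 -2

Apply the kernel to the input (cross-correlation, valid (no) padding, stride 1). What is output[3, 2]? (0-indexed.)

The receptive field on the input at this output position is [1 -9 1 / 3 1 1 / -1 -8 8]. Elementwise product with the kernel and sum: 1·1 + -9·-1 + 1·3 + 3·2 + -8·3 + 8·-2.

-21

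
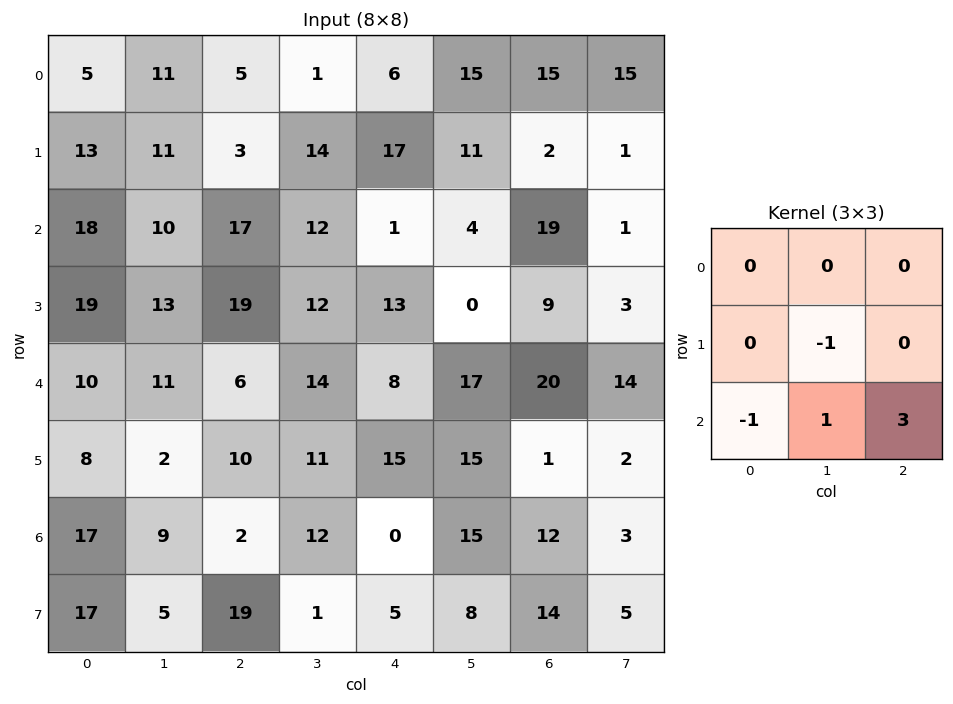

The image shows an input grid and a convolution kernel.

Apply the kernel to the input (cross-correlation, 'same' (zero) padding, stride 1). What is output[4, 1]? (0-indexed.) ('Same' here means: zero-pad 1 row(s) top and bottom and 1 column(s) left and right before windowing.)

13

The receptive field on the zero-padded input at this output position is [19 13 19 / 10 11 6 / 8 2 10]. Elementwise product with the kernel and sum: 11·-1 + 8·-1 + 2·1 + 10·3.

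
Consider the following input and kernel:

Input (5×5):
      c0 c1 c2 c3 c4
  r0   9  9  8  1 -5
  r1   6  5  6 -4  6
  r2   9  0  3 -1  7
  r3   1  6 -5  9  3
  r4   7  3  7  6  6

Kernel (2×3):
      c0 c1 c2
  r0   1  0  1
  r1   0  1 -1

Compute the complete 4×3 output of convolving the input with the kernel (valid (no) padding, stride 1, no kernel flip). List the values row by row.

16 20 -7
9 5 4
23 -15 16
-8 16 -2

Output[0,0]: The receptive field on the input at this output position is [9 9 8 / 6 5 6]. Elementwise product with the kernel and sum: 9·1 + 8·1 + 5·1 + 6·-1.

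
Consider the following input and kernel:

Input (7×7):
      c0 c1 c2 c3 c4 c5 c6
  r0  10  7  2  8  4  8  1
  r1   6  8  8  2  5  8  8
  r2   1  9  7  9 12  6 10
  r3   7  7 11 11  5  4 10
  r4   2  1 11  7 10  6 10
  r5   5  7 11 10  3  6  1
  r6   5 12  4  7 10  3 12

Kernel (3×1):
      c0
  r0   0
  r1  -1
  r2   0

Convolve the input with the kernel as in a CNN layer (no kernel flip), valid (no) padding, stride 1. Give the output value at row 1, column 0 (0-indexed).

-1

The receptive field on the input at this output position is [6 / 1 / 7]. Elementwise product with the kernel and sum: 1·-1.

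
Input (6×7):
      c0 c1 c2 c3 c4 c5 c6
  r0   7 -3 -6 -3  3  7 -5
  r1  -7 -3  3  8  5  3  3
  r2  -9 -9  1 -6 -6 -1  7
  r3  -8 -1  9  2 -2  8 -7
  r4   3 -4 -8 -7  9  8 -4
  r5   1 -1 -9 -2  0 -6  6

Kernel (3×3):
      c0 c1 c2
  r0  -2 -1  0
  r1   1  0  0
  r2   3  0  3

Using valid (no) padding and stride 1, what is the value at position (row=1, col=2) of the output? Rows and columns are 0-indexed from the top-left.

8

The receptive field on the input at this output position is [3 8 5 / 1 -6 -6 / 9 2 -2]. Elementwise product with the kernel and sum: 3·-2 + 8·-1 + 1·1 + 9·3 + -2·3.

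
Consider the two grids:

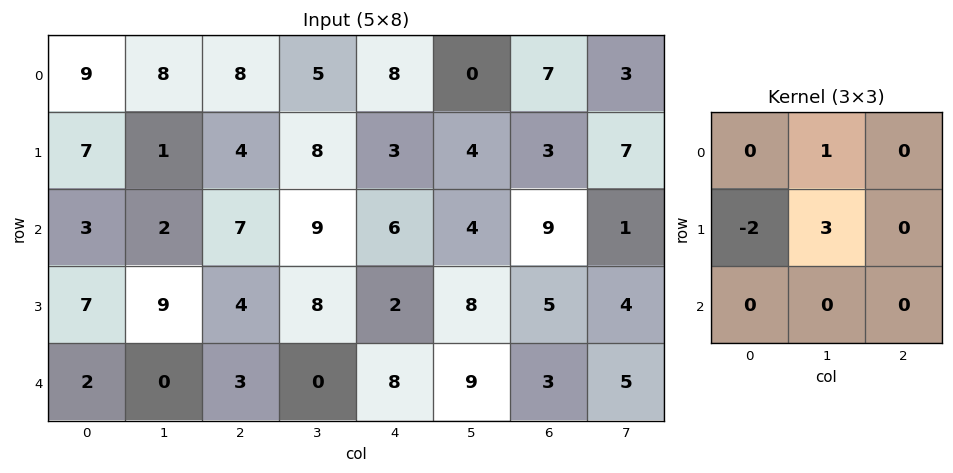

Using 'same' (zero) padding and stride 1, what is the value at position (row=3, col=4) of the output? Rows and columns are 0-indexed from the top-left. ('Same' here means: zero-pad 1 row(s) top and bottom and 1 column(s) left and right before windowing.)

-4

The receptive field on the zero-padded input at this output position is [9 6 4 / 8 2 8 / 0 8 9]. Elementwise product with the kernel and sum: 6·1 + 8·-2 + 2·3.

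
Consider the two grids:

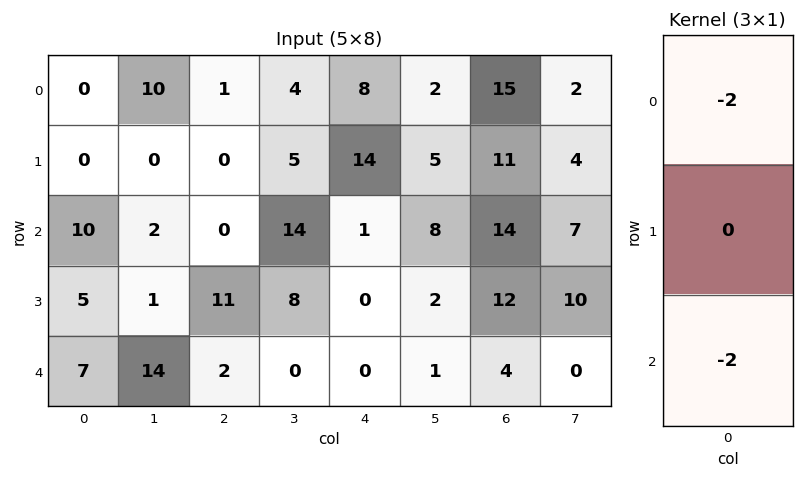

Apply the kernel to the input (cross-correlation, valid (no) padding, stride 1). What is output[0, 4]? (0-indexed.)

The receptive field on the input at this output position is [8 / 14 / 1]. Elementwise product with the kernel and sum: 8·-2 + 1·-2.

-18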